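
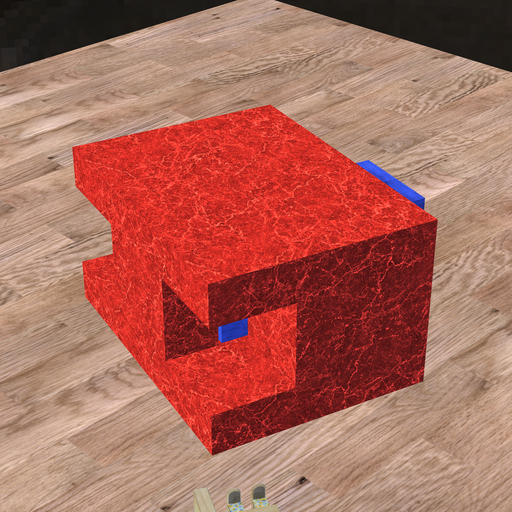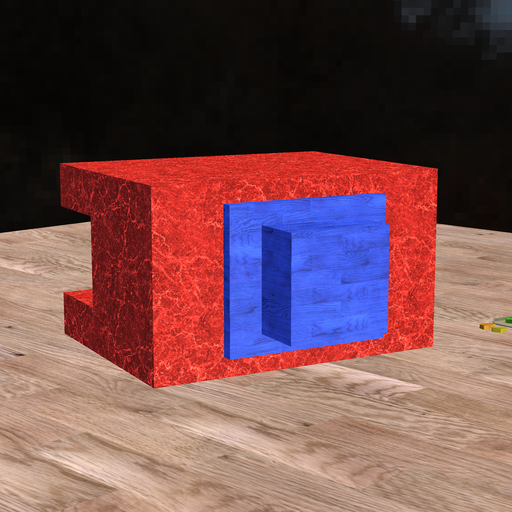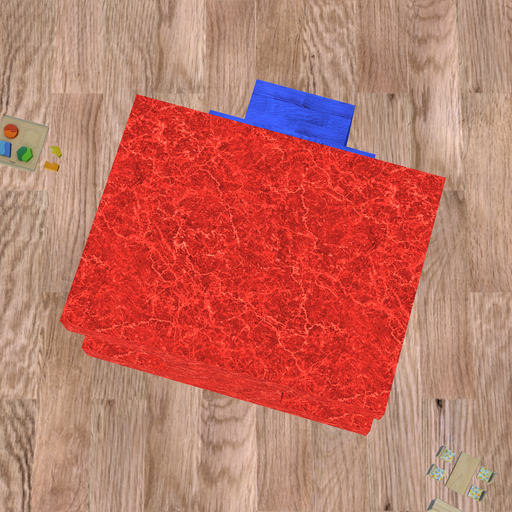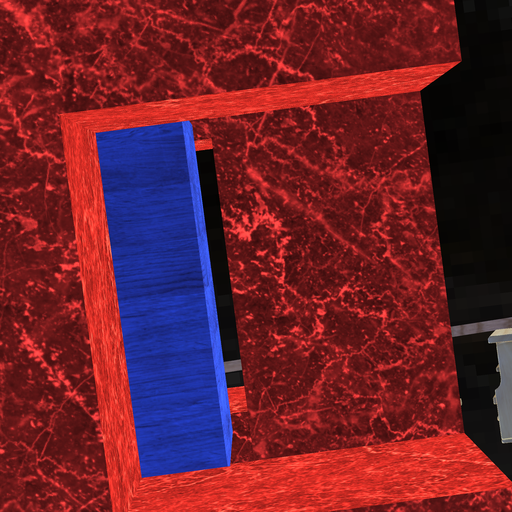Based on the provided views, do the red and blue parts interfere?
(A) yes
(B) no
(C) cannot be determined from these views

(B) no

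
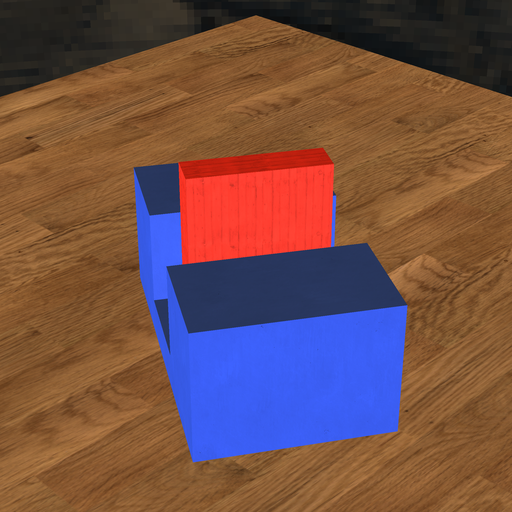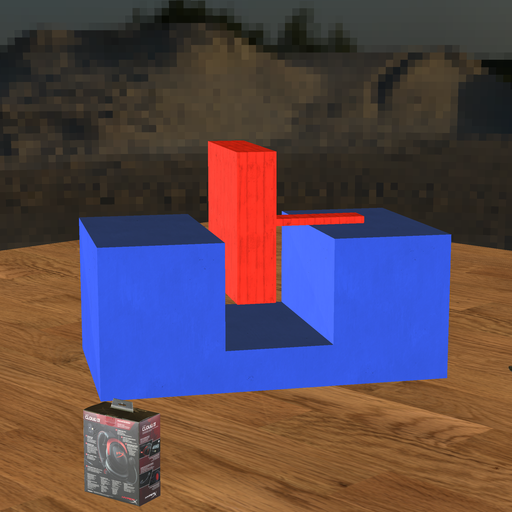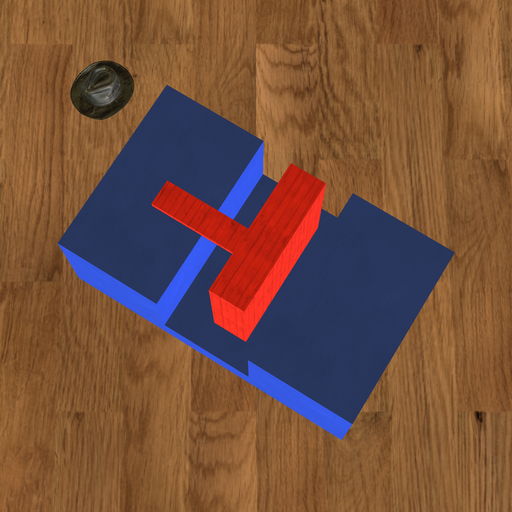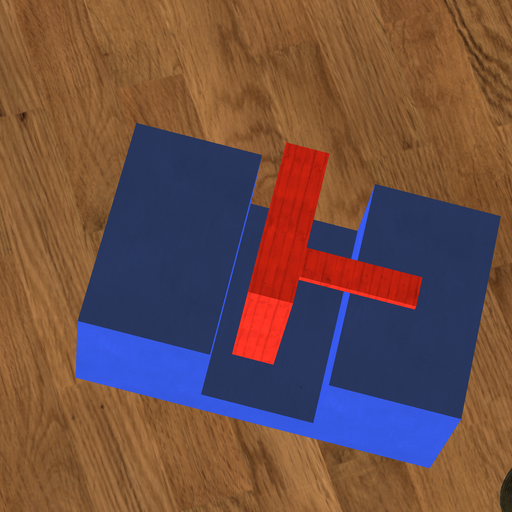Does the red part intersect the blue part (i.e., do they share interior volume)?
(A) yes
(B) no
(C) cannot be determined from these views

(B) no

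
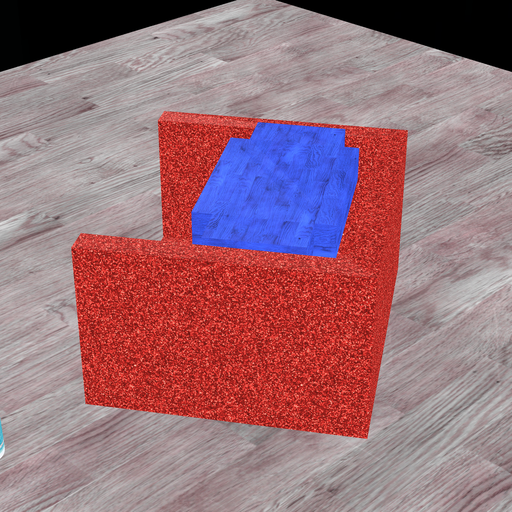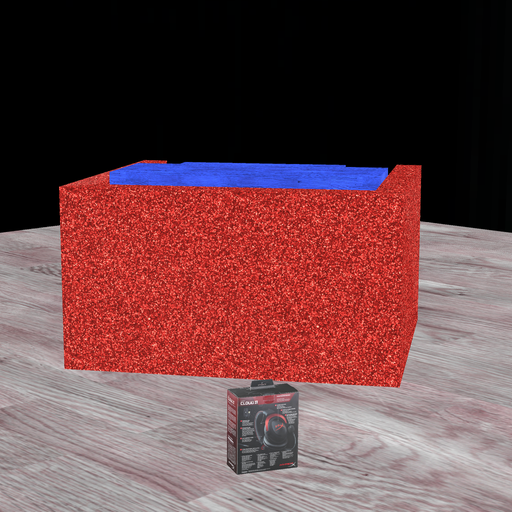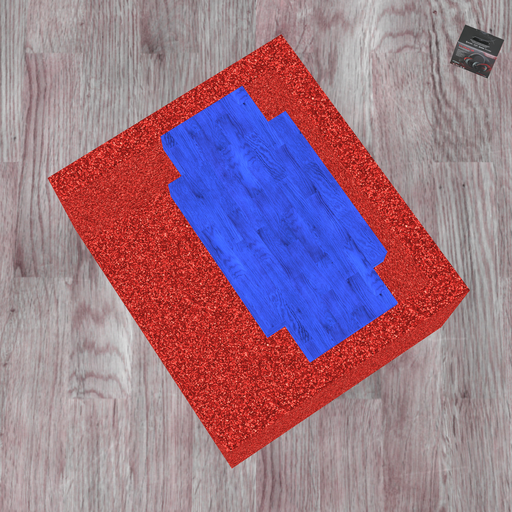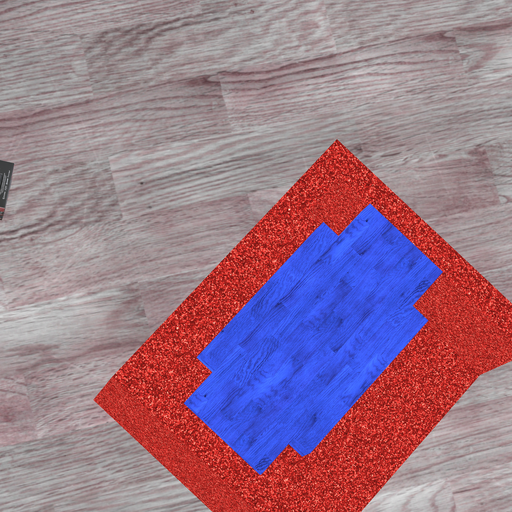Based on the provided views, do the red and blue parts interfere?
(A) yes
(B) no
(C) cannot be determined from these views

(B) no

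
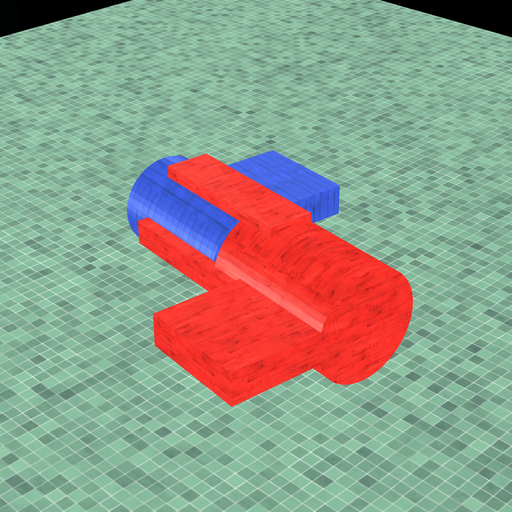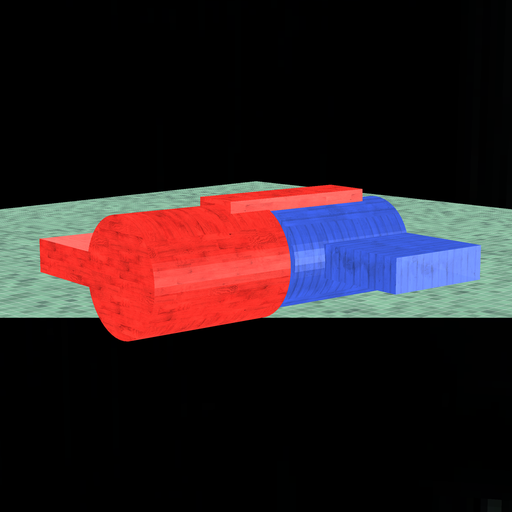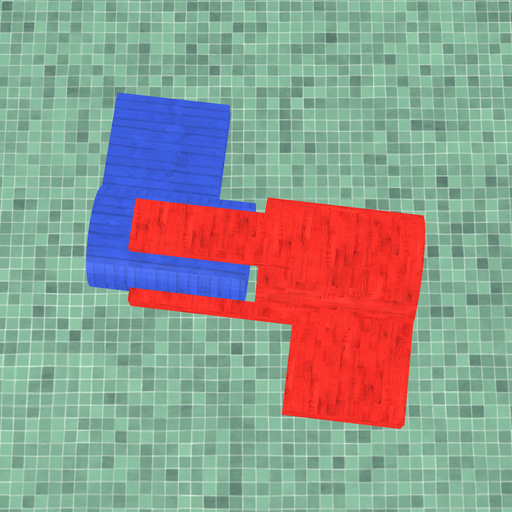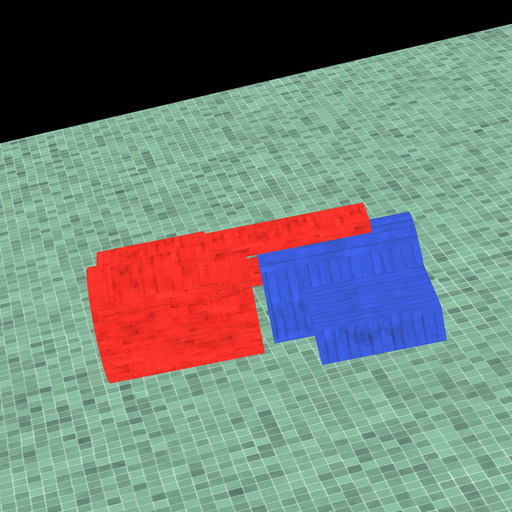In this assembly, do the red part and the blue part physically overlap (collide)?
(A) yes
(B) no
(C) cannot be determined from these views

(B) no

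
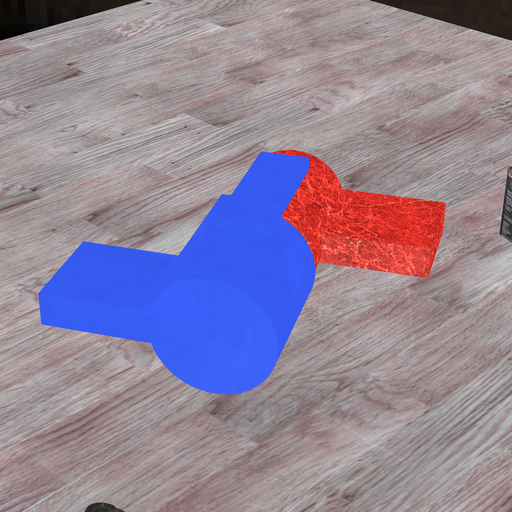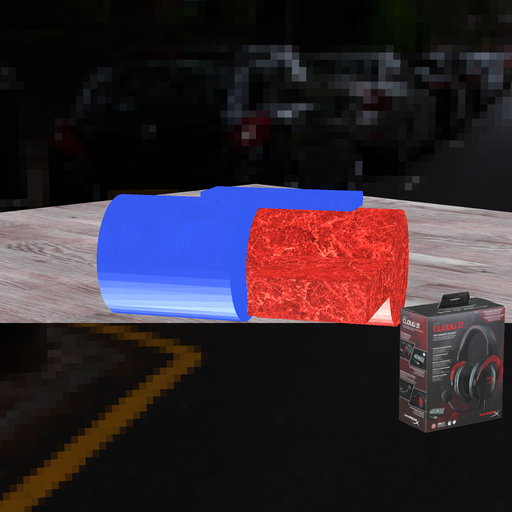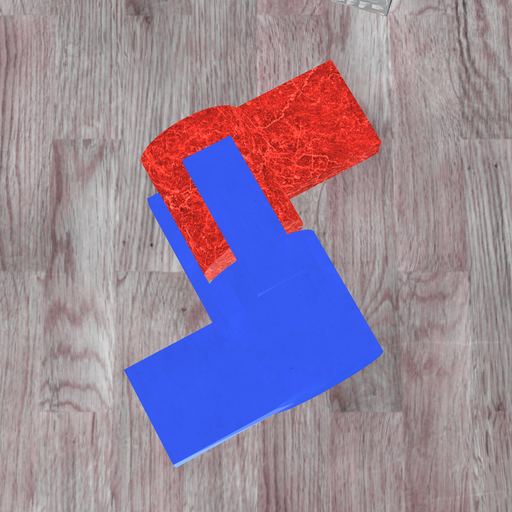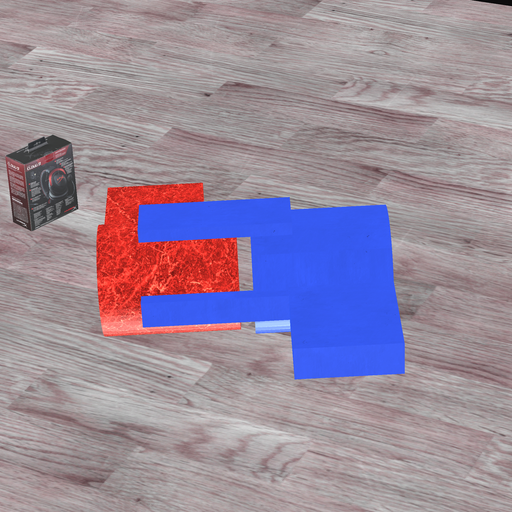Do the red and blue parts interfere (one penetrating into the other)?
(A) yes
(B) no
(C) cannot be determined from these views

(B) no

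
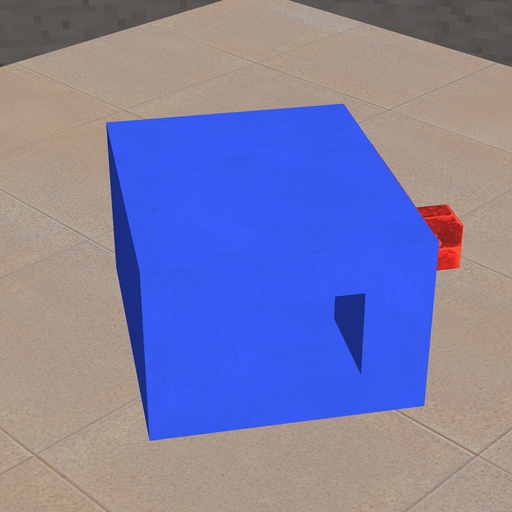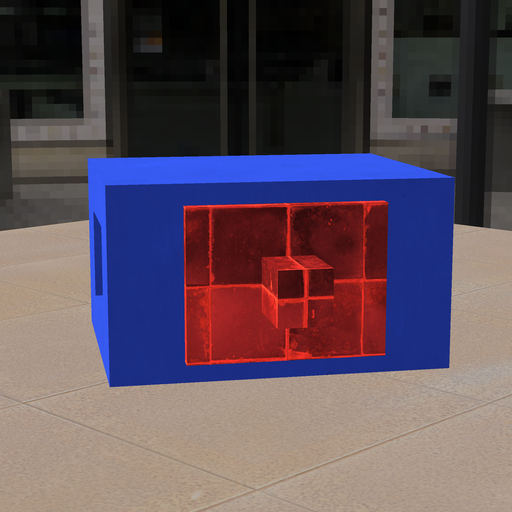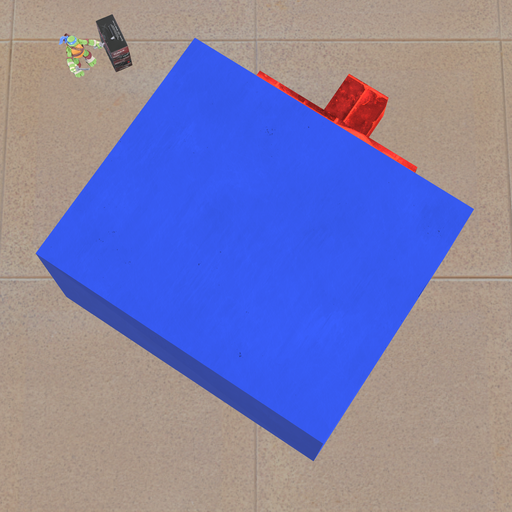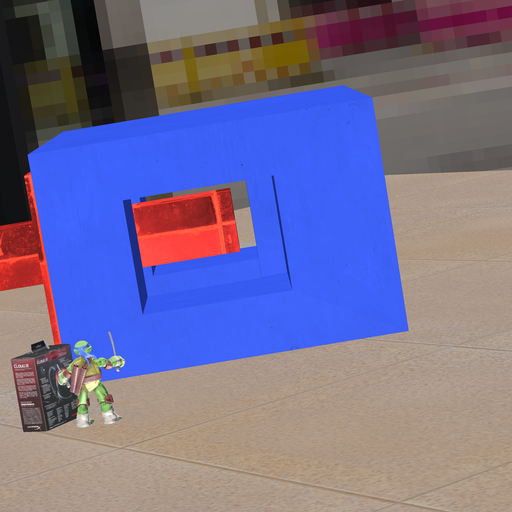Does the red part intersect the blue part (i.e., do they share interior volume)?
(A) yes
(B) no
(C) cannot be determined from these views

(B) no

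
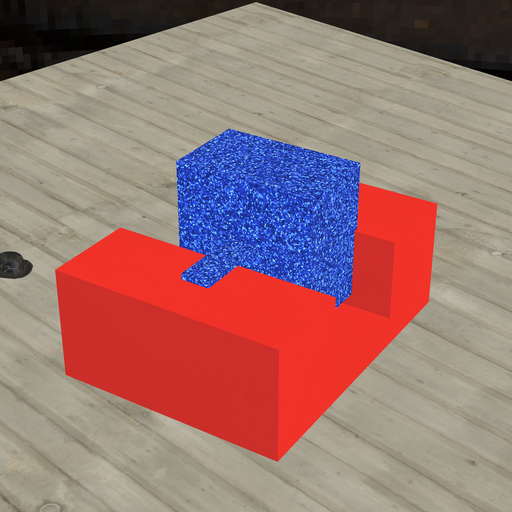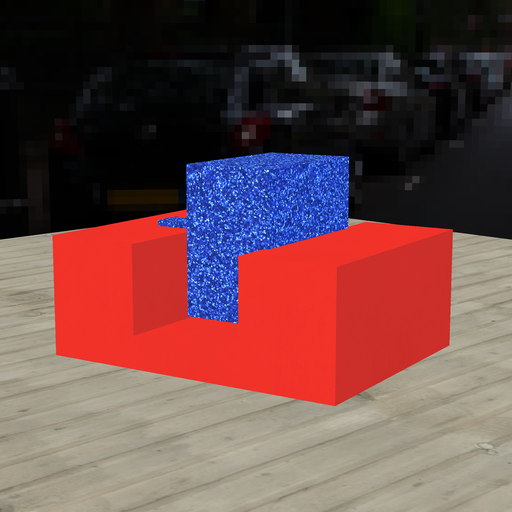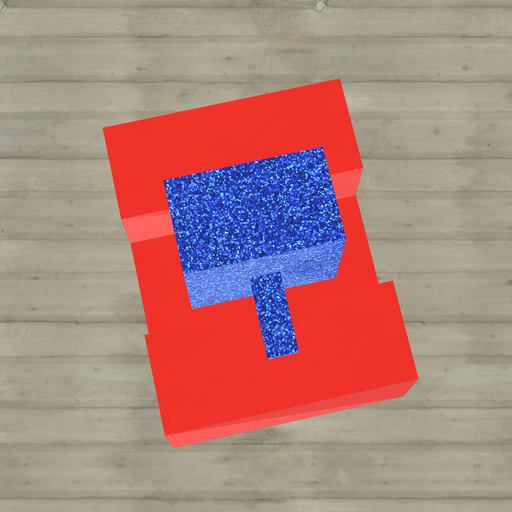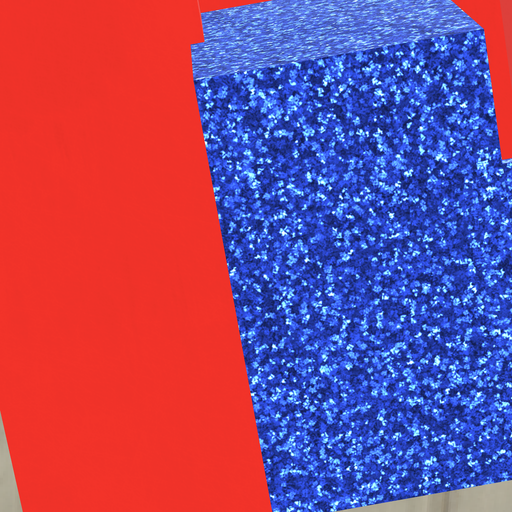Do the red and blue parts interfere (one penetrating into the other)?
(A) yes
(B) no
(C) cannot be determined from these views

(A) yes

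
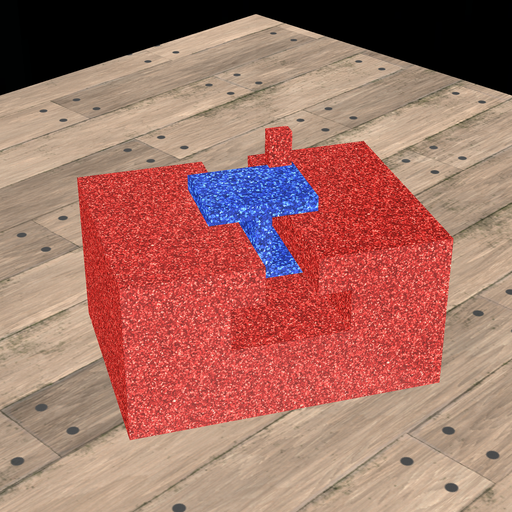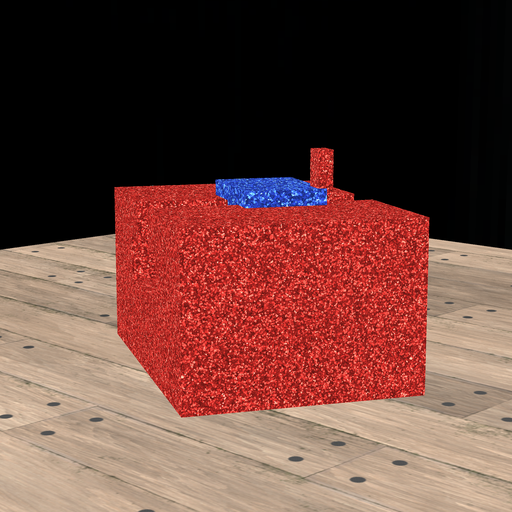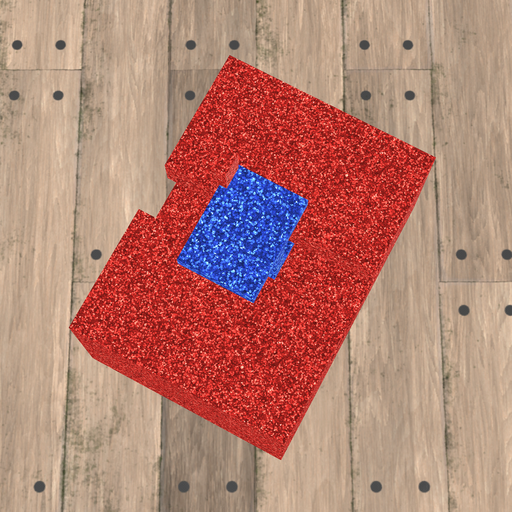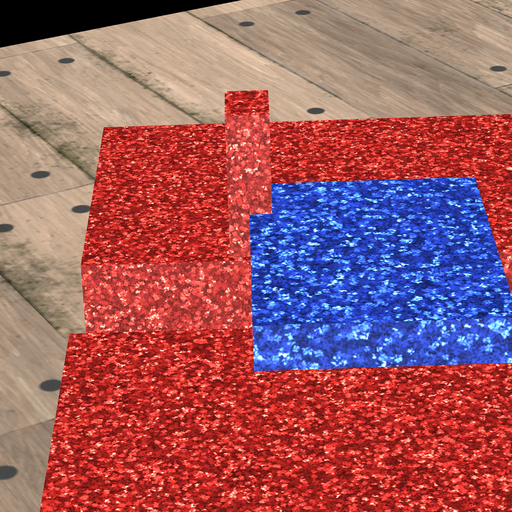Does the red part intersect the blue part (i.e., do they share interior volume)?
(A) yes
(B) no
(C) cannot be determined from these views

(A) yes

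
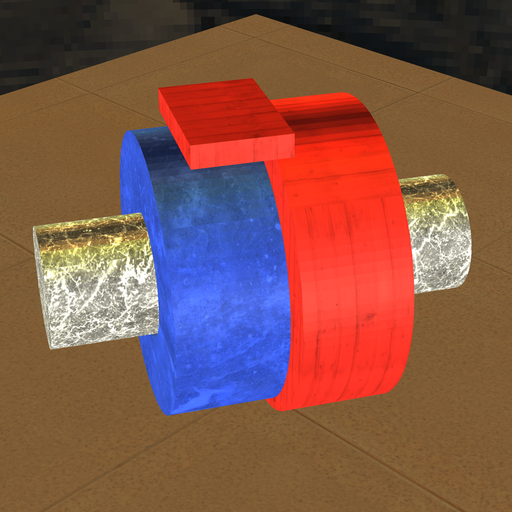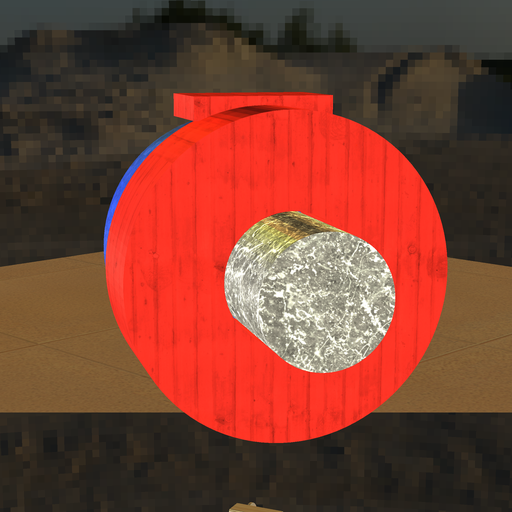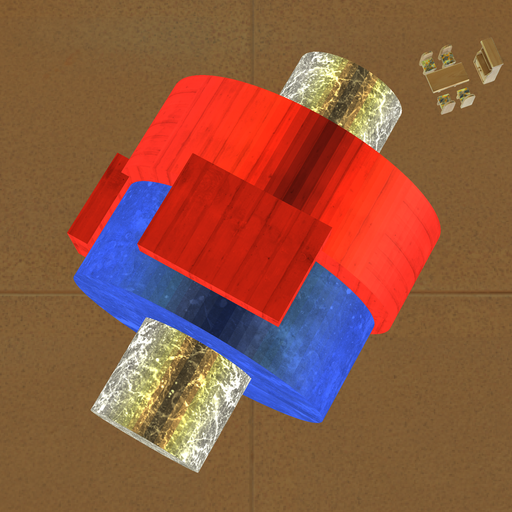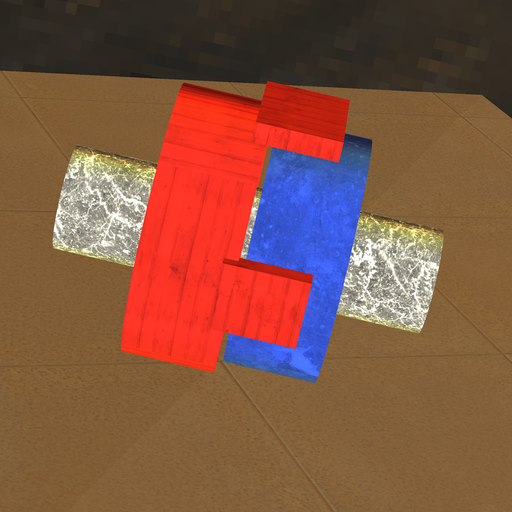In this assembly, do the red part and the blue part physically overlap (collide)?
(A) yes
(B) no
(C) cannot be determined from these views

(B) no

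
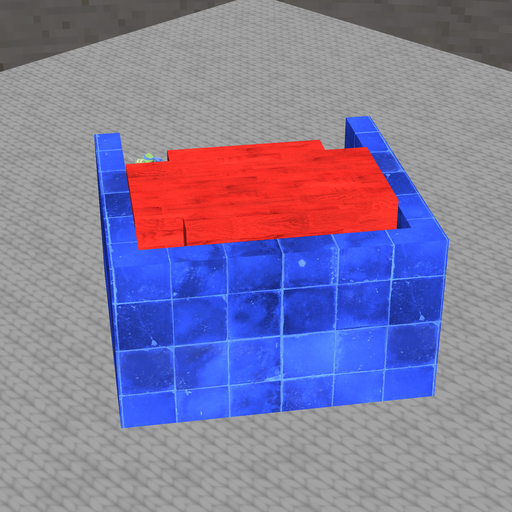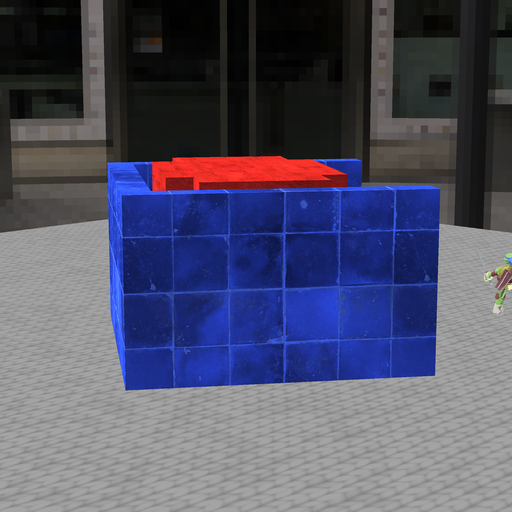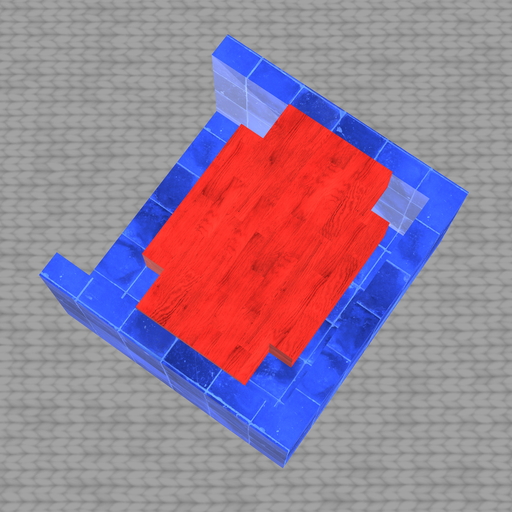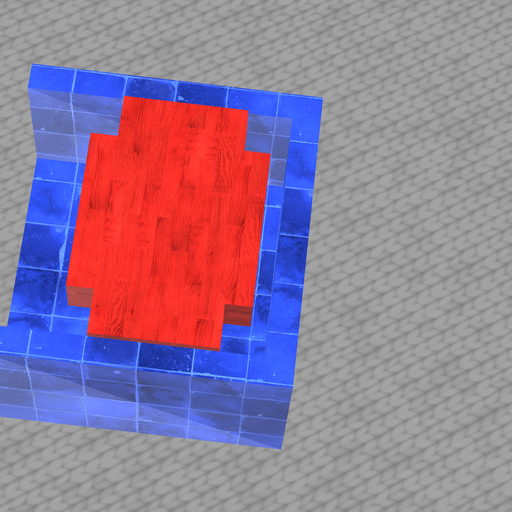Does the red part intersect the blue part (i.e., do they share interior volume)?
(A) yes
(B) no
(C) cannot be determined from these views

(B) no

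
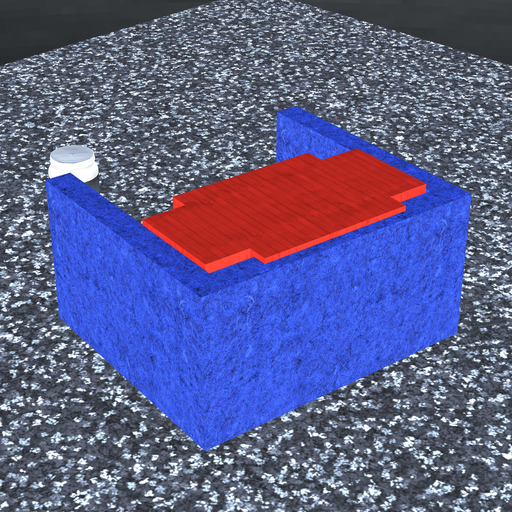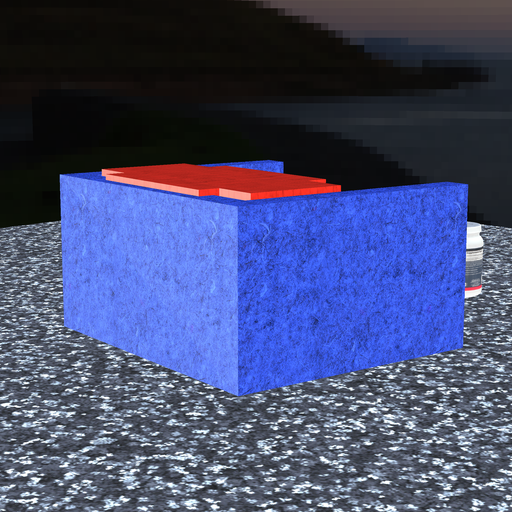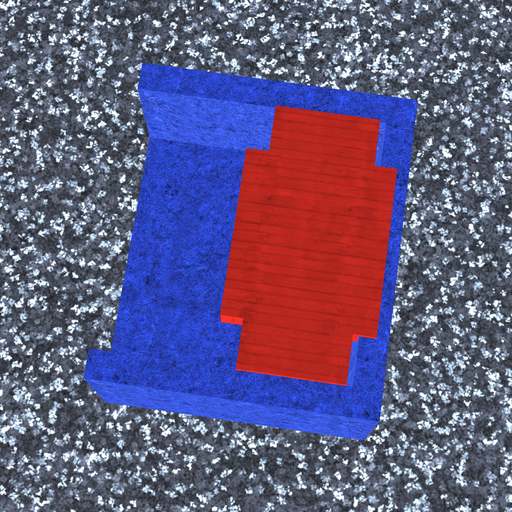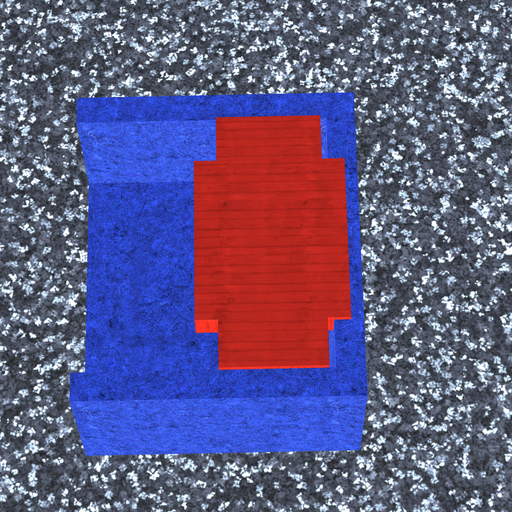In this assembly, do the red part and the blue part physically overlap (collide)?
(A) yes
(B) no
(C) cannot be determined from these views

(A) yes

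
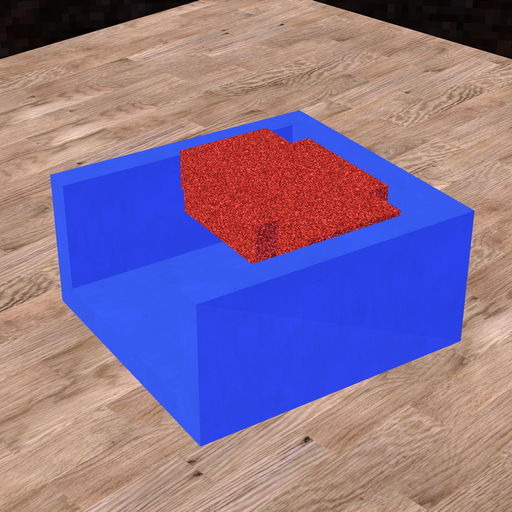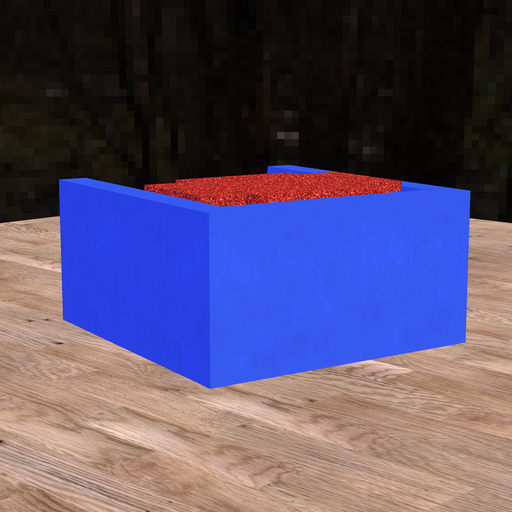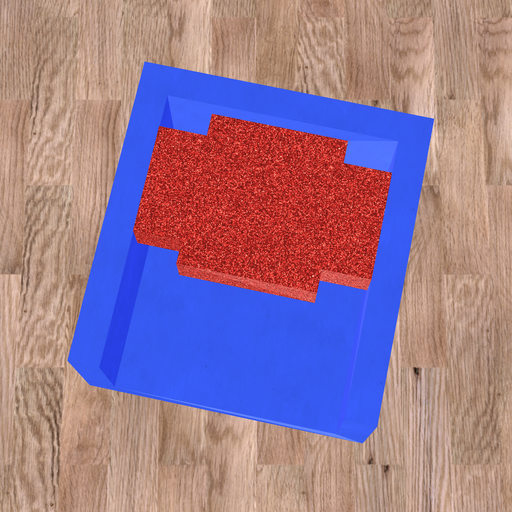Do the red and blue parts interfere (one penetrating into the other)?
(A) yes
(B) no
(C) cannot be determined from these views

(B) no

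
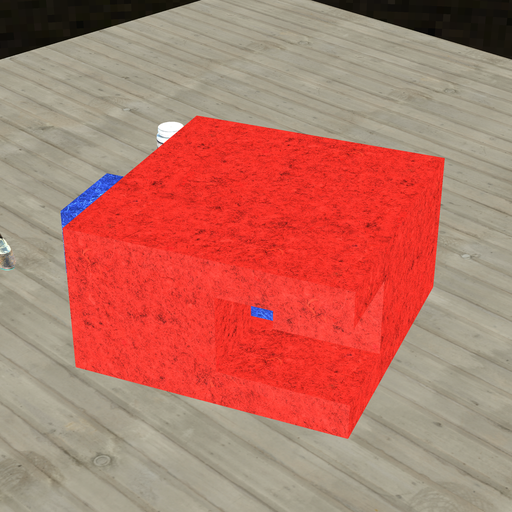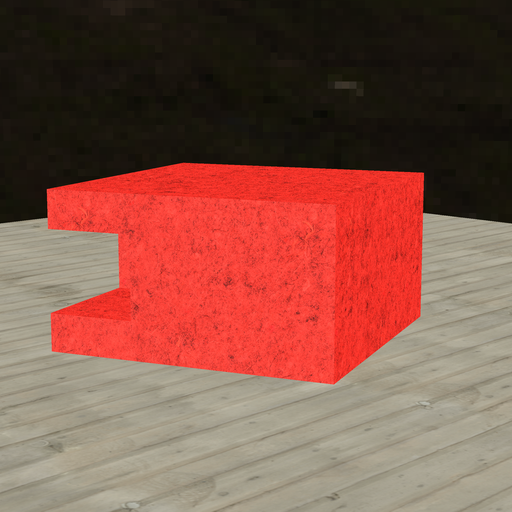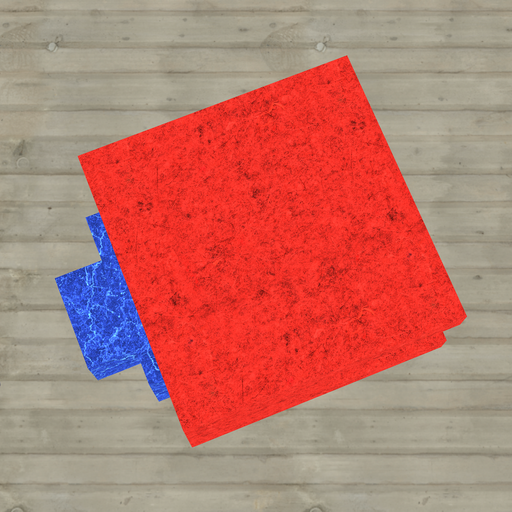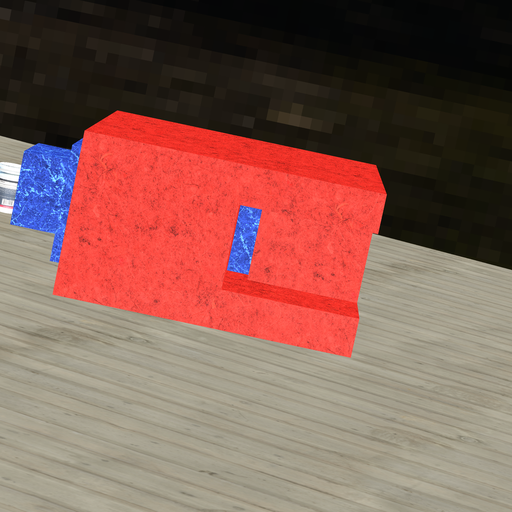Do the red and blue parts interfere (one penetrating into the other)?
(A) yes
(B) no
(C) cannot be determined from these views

(A) yes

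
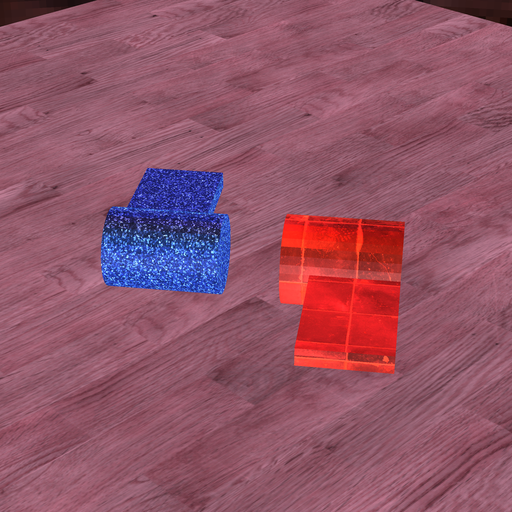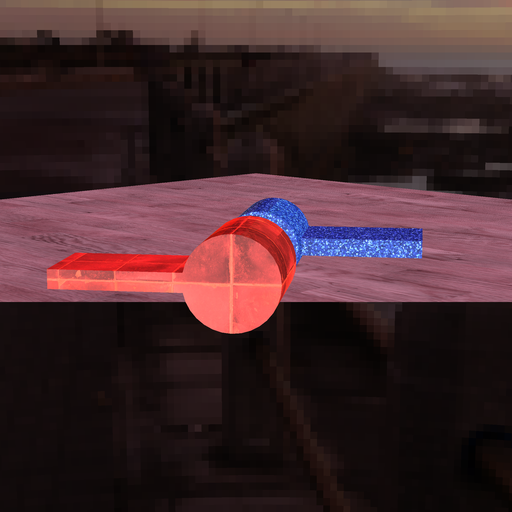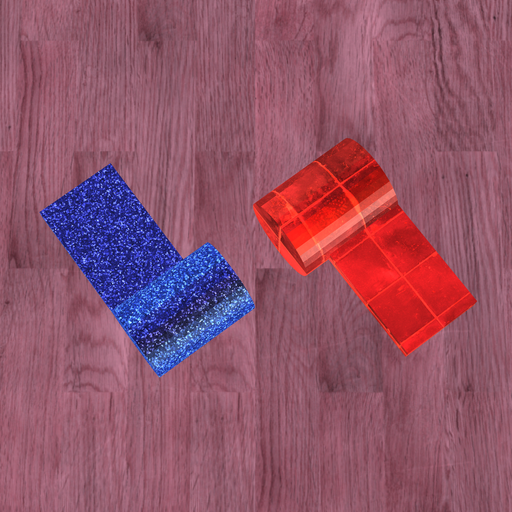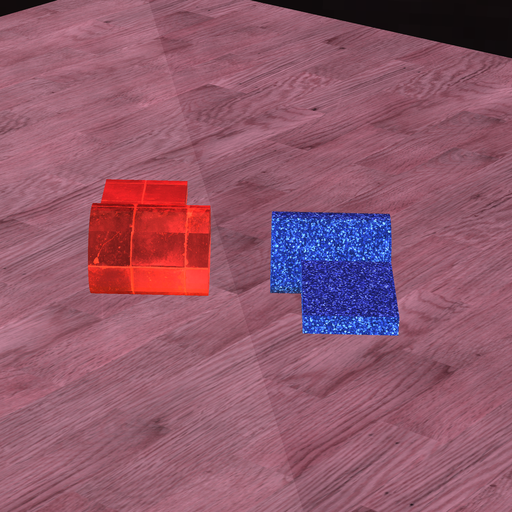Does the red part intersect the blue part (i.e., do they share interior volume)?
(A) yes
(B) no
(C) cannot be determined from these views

(B) no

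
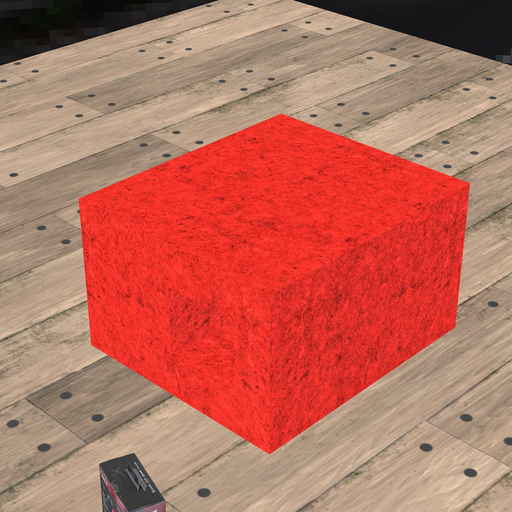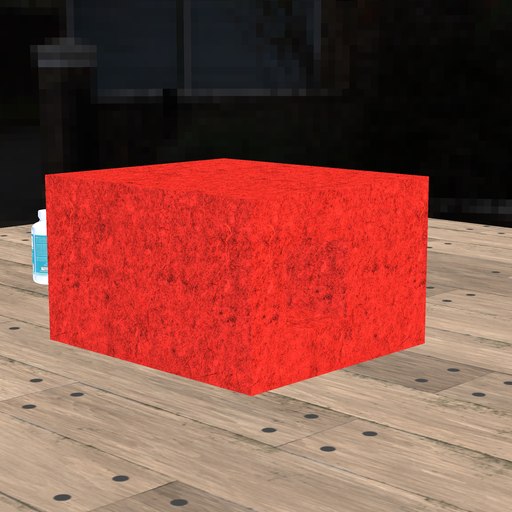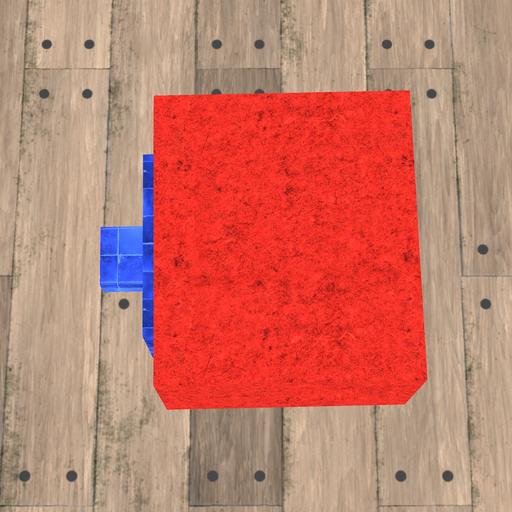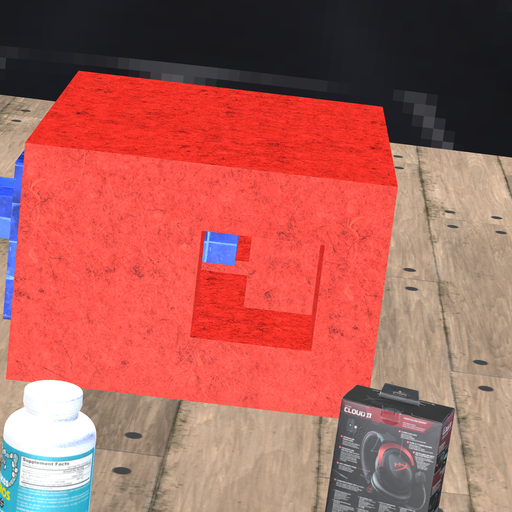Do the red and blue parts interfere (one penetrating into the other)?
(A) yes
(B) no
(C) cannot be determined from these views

(B) no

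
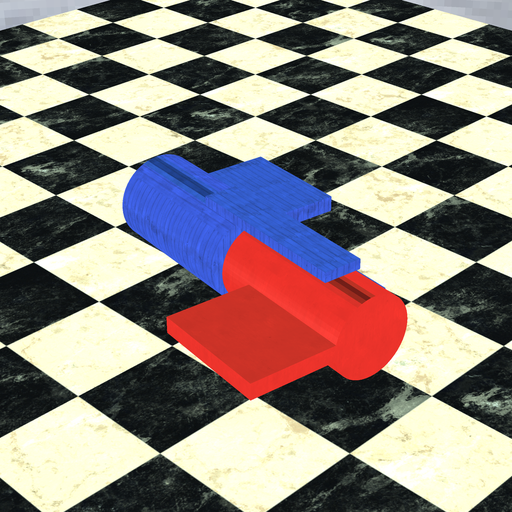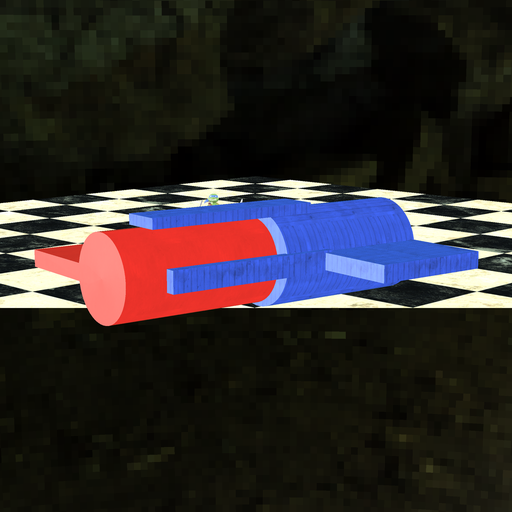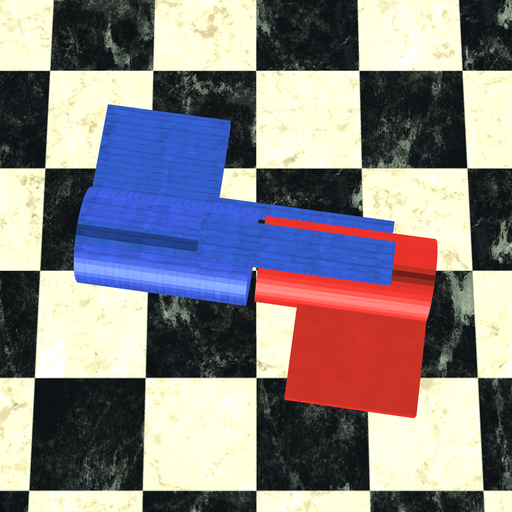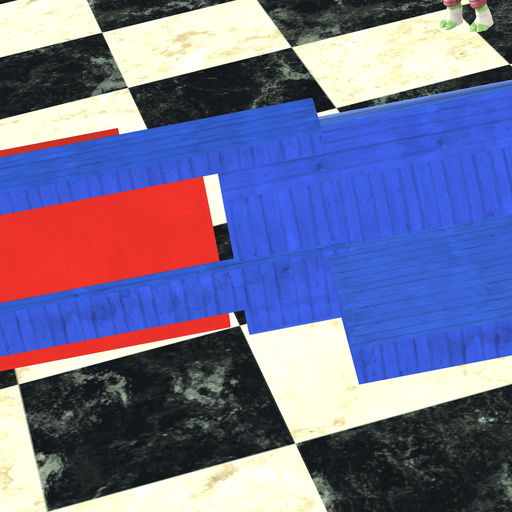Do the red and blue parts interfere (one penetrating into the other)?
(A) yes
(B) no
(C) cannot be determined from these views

(B) no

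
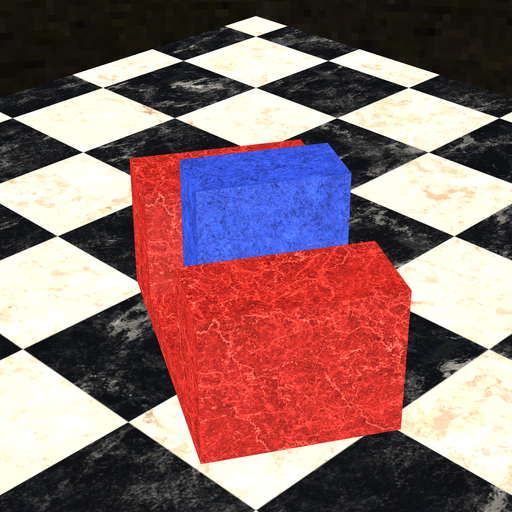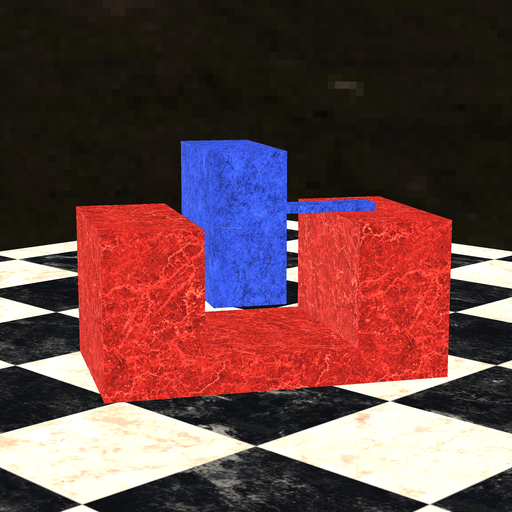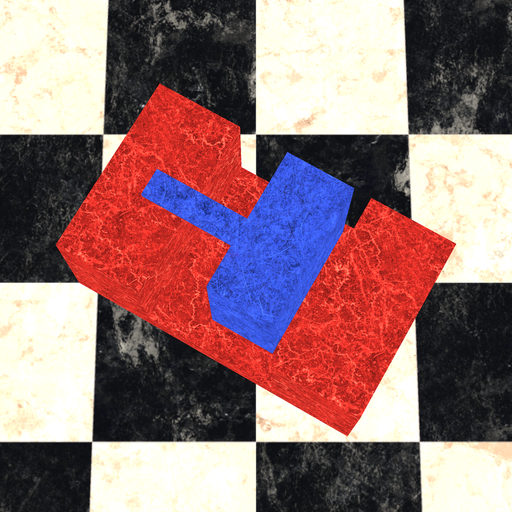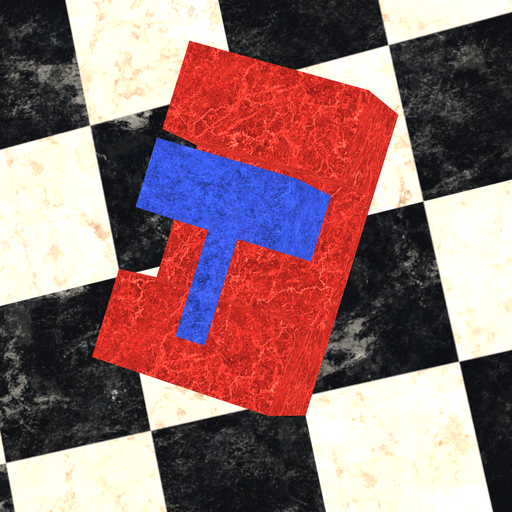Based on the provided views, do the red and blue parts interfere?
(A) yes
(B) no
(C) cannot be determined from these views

(B) no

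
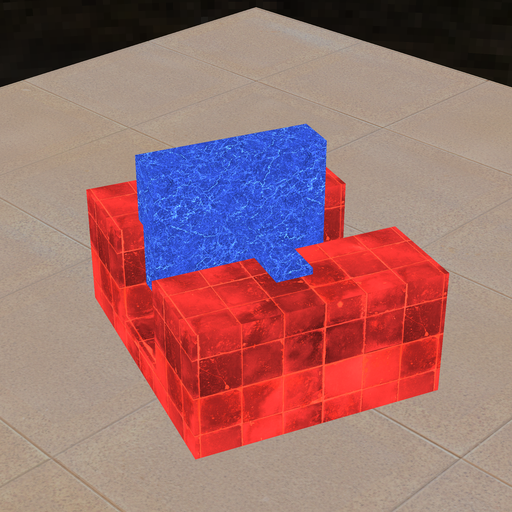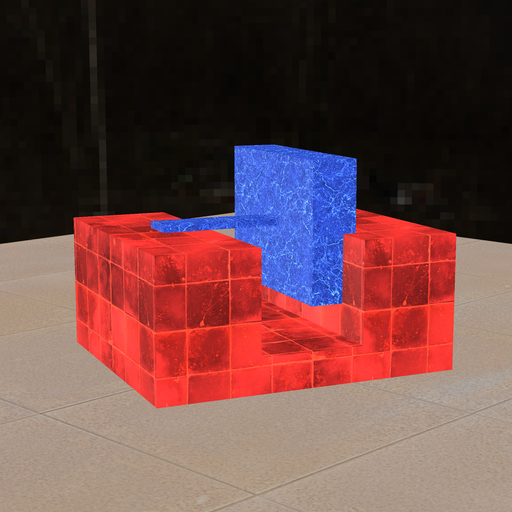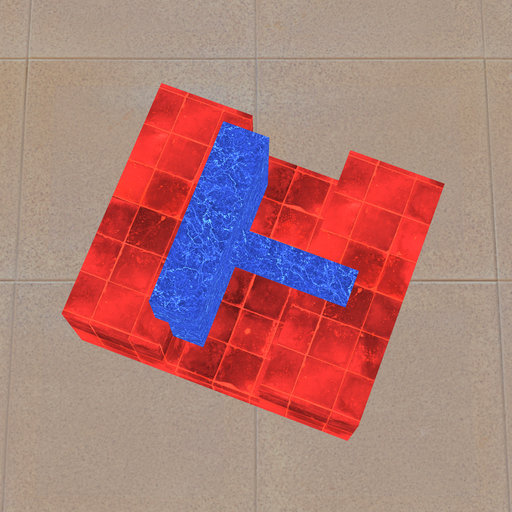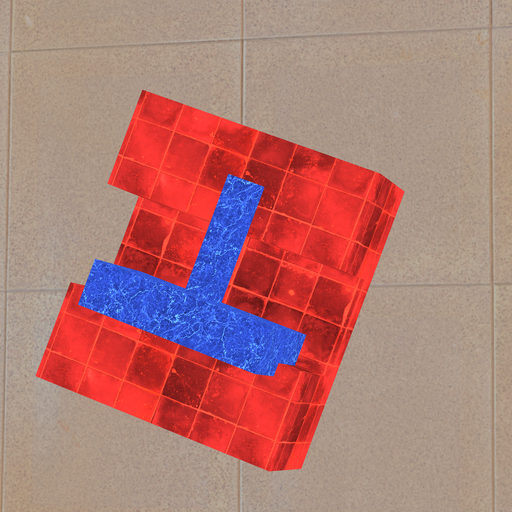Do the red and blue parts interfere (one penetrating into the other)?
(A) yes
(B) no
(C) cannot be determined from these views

(A) yes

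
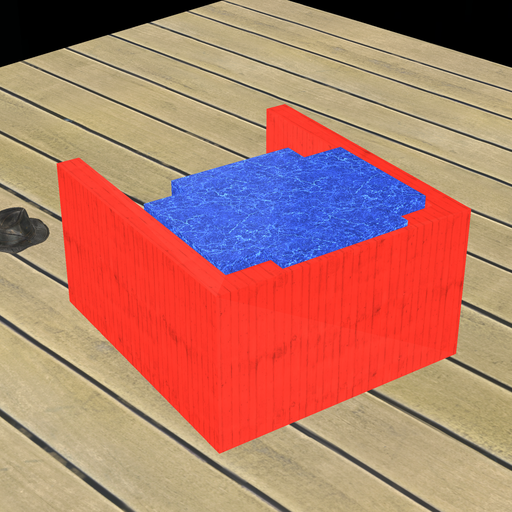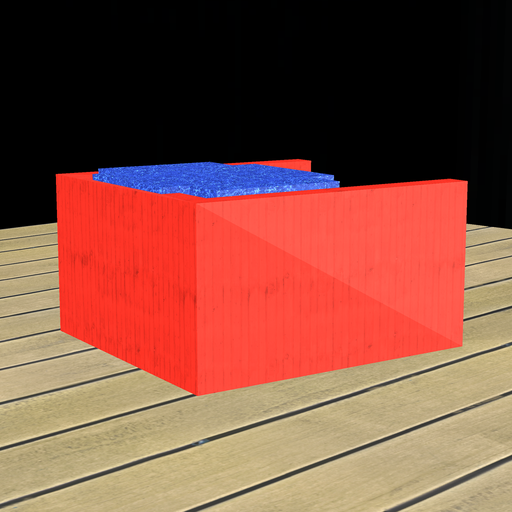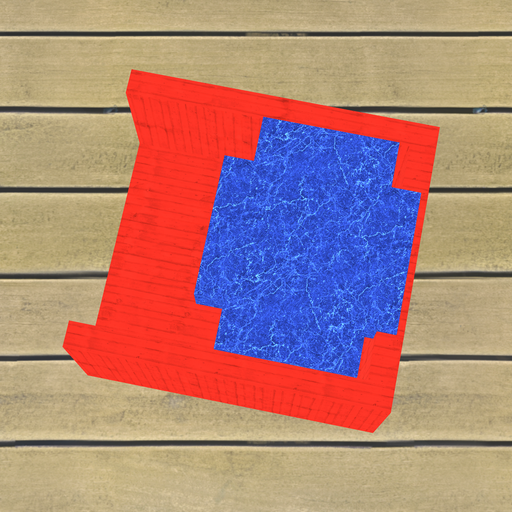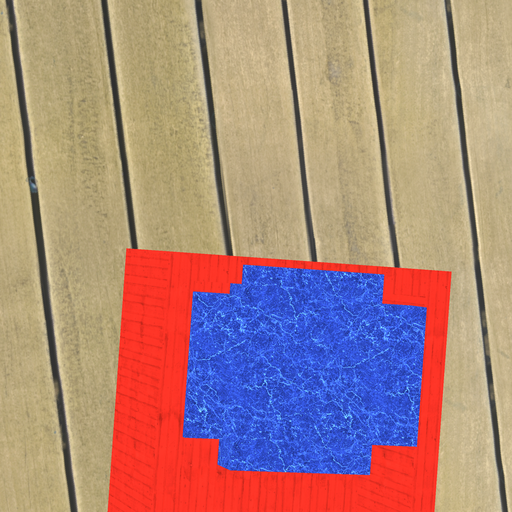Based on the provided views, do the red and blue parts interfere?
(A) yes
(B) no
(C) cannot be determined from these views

(A) yes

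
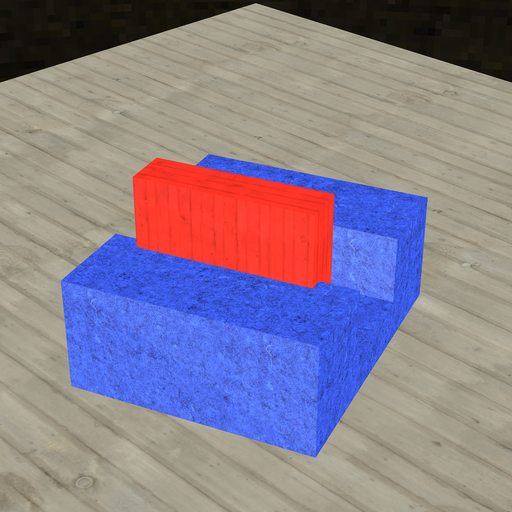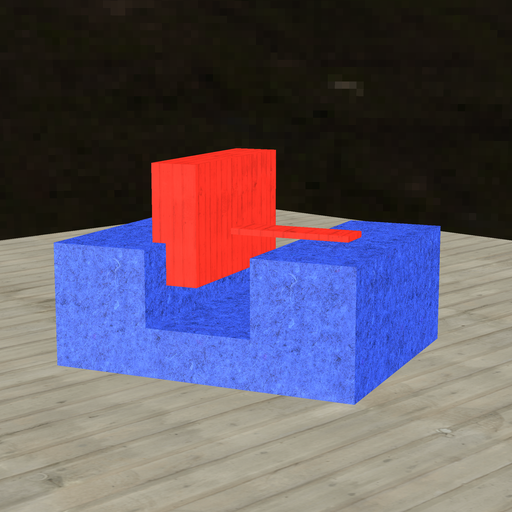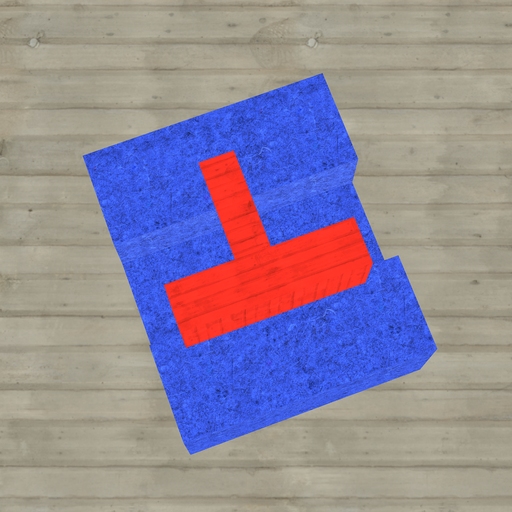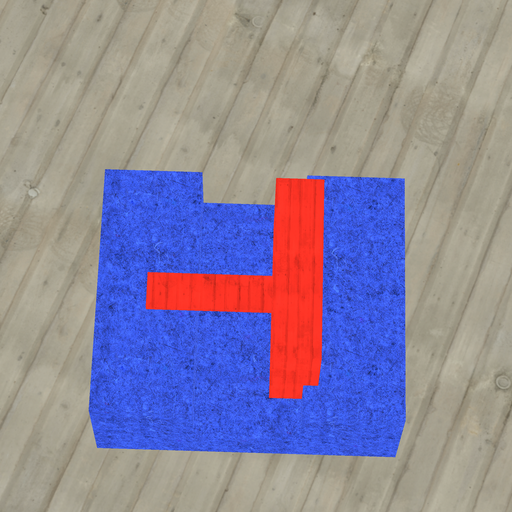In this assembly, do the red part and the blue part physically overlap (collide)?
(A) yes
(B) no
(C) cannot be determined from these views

(A) yes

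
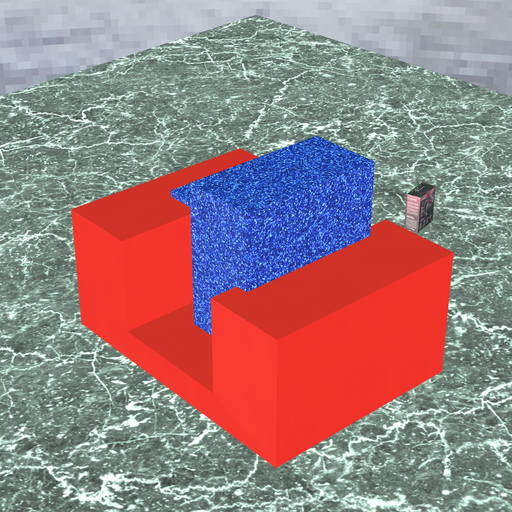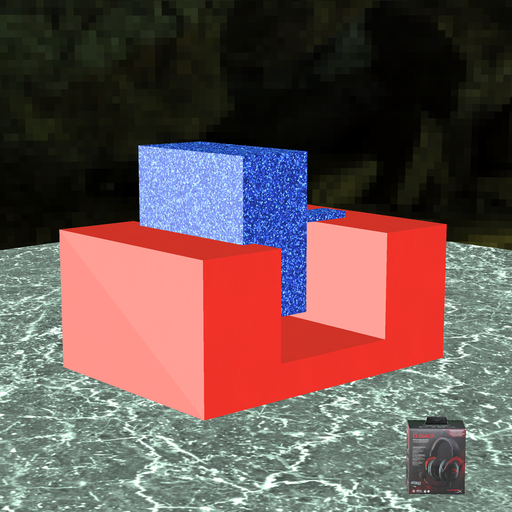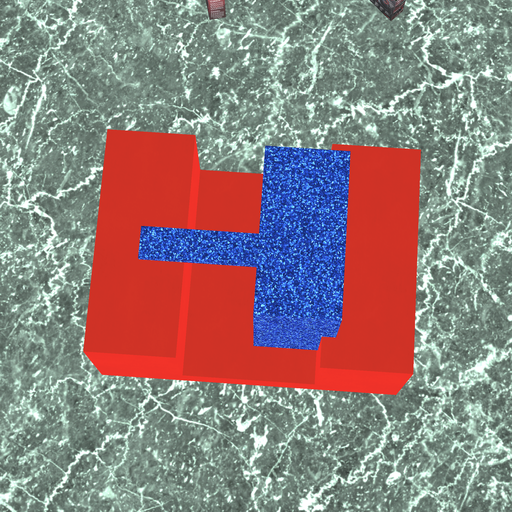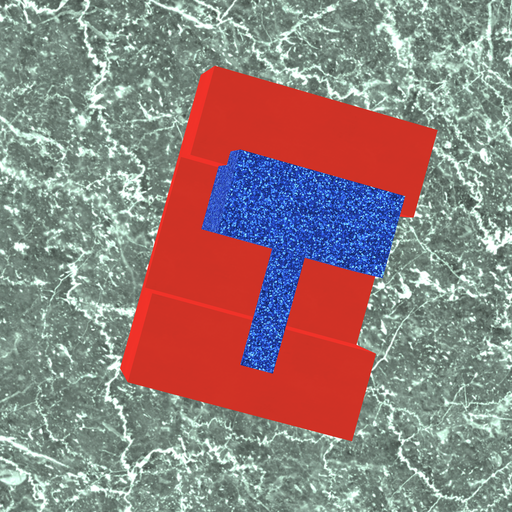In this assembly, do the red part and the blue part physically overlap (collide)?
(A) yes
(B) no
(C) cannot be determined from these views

(A) yes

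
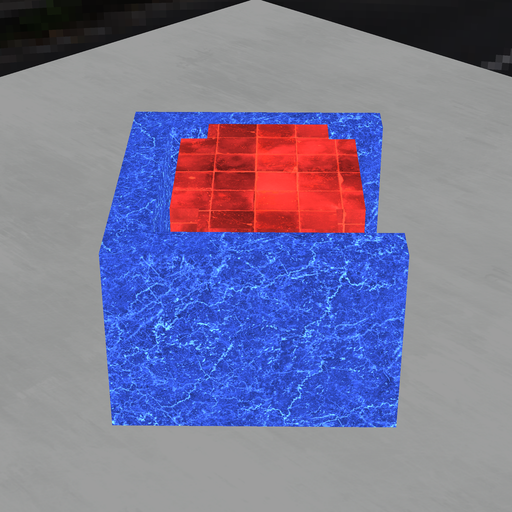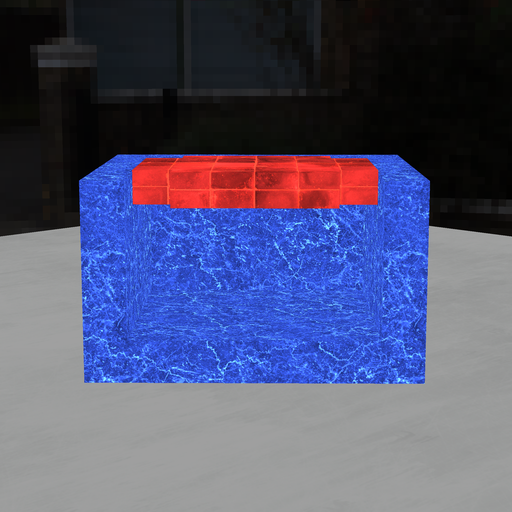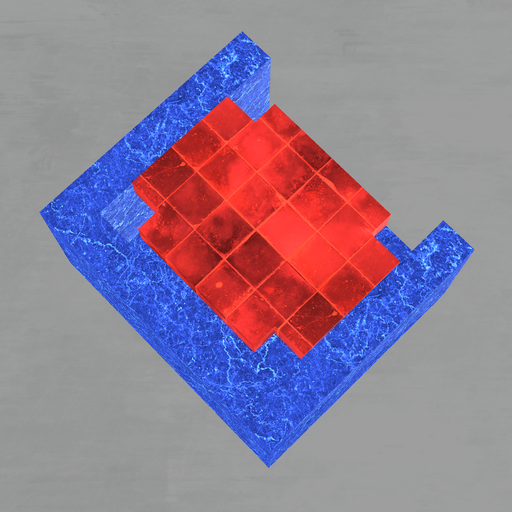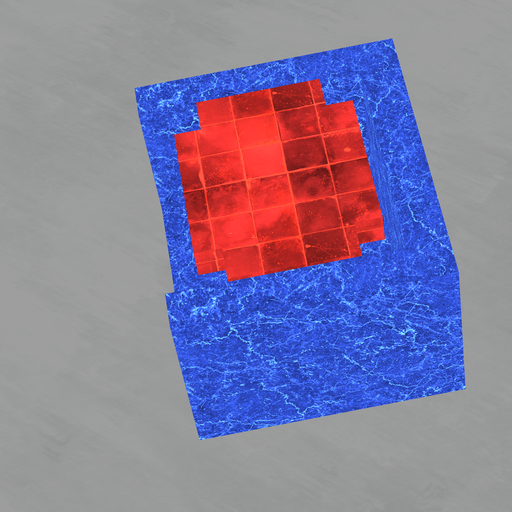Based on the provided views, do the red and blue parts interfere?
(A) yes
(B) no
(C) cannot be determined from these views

(B) no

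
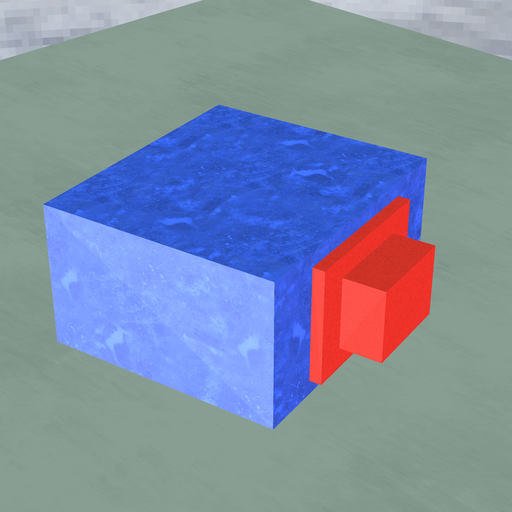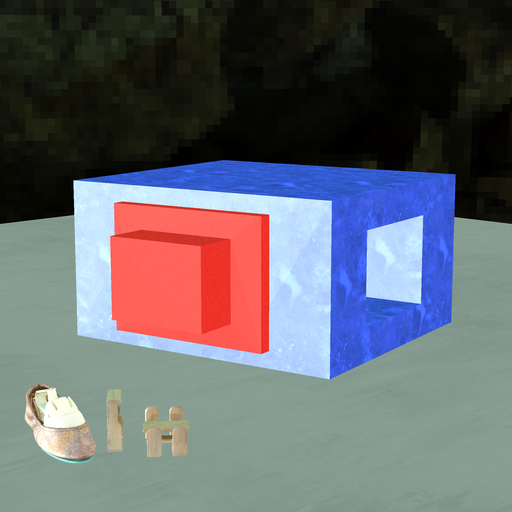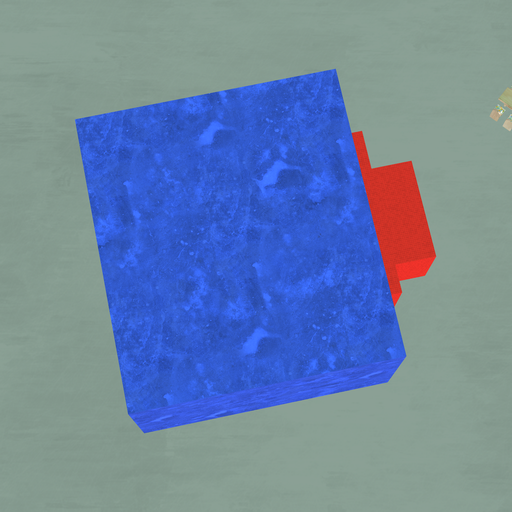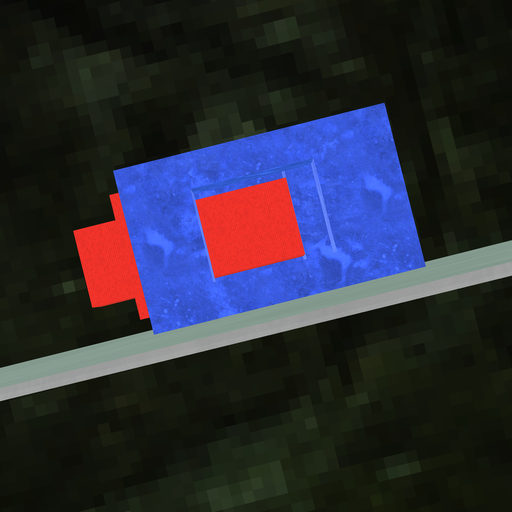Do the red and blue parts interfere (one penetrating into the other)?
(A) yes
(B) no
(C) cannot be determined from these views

(A) yes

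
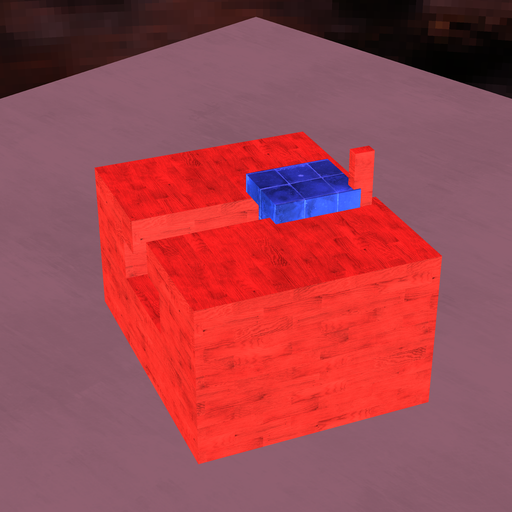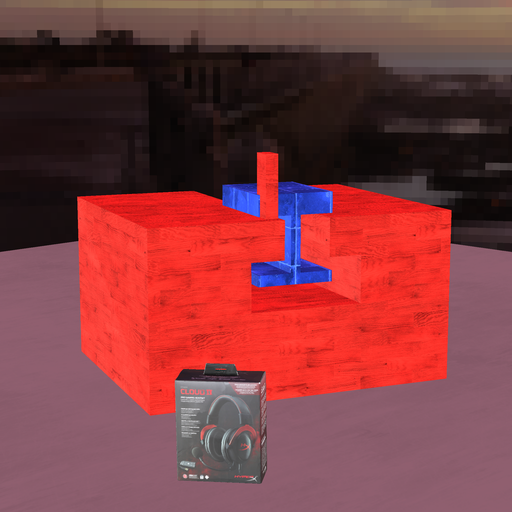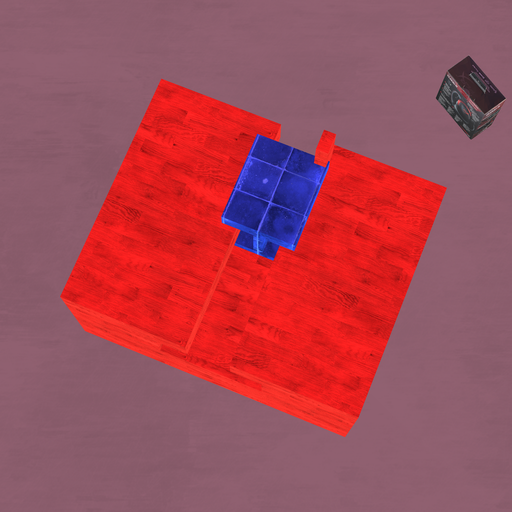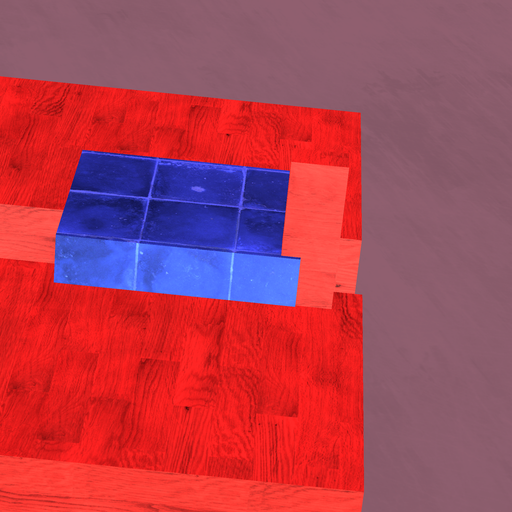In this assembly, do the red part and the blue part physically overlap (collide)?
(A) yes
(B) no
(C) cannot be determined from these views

(A) yes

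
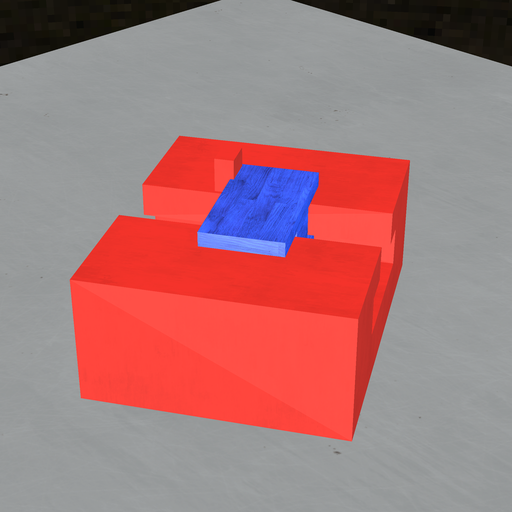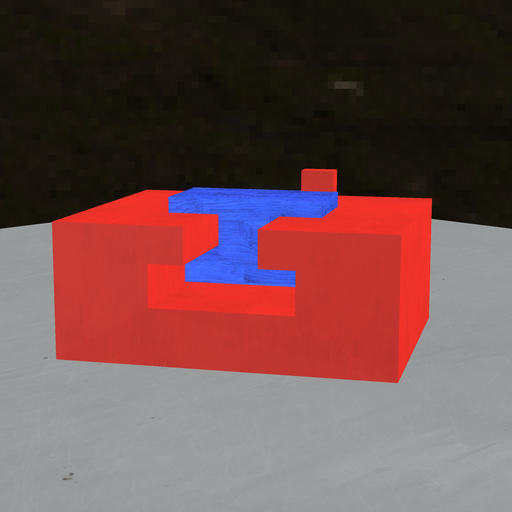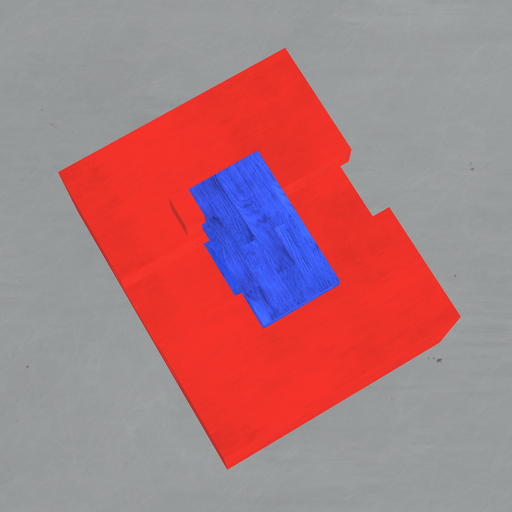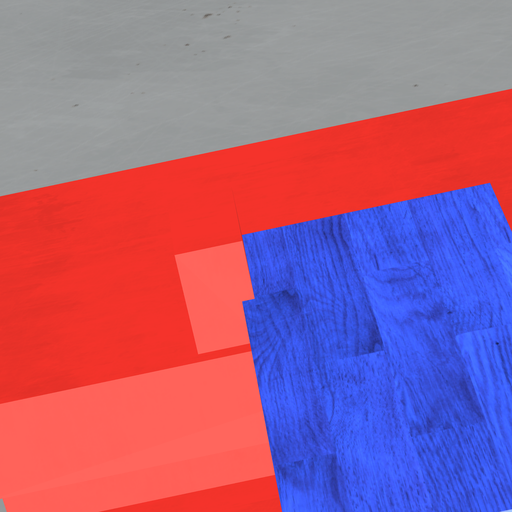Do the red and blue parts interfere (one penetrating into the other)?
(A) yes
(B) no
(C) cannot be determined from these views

(A) yes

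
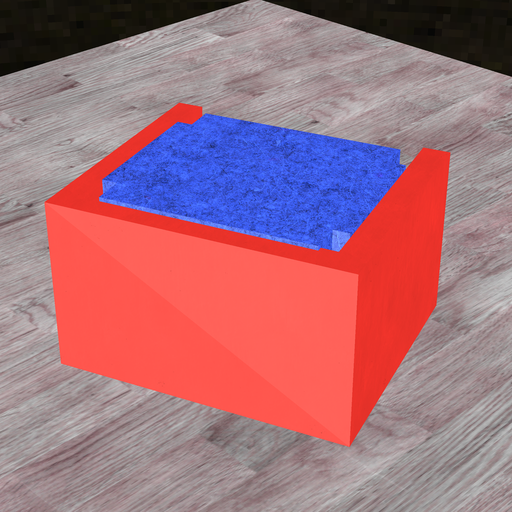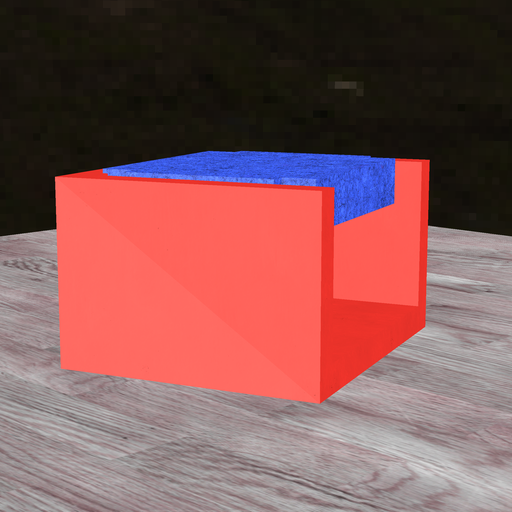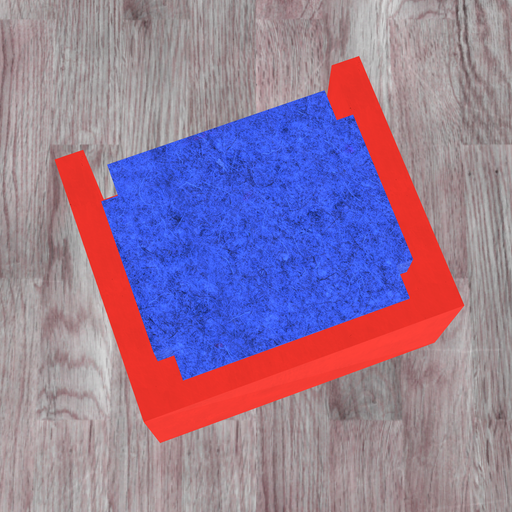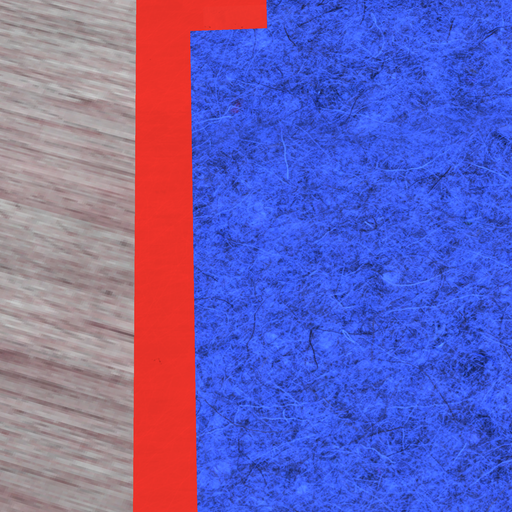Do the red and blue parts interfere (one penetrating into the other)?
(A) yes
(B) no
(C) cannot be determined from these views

(A) yes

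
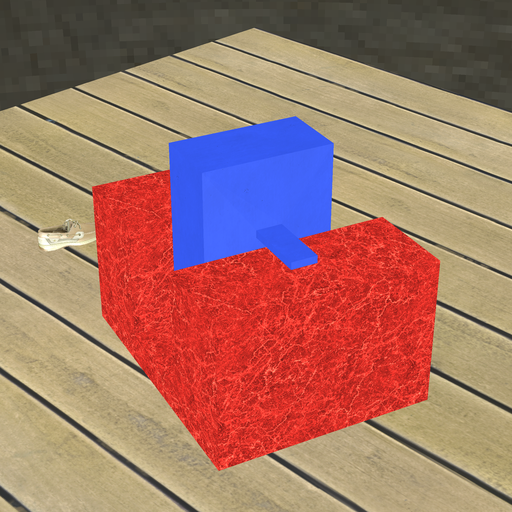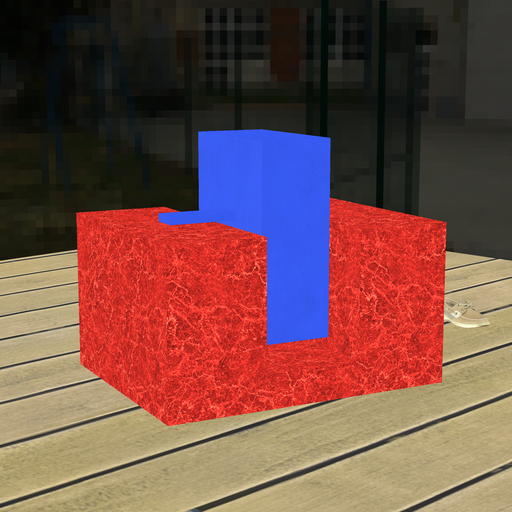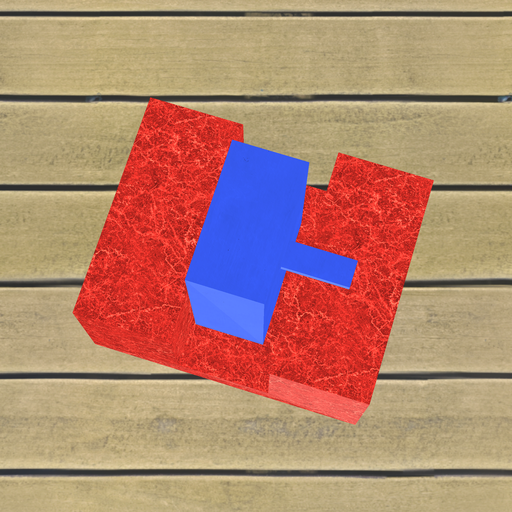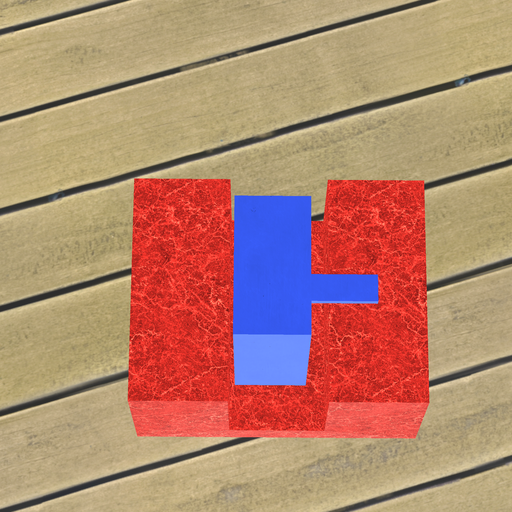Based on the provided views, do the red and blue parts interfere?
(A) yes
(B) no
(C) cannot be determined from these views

(B) no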